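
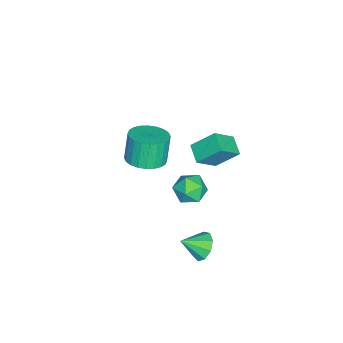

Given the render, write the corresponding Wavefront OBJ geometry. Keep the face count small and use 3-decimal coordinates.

v -4.341 2.735 -2.388
v -4.601 3.916 -1.296
v -3.435 3.291 -2.773
v -3.696 4.472 -1.68
v -3.424 1.968 -1.34
v -3.685 3.149 -0.247
v -2.519 2.524 -1.724
v -2.779 3.705 -0.632
v 2.79 4.198 -2.496
v 3.036 3.806 -3.198
v 3.27 3.222 -1.784
v 3.455 4.151 -3.008
v 3.562 4.518 -2.579
v 3.308 4.735 -2.111
v 2.812 4.7 -1.824
v 2.305 4.43 -1.851
v 2.025 4.052 -2.181
v 2.103 3.741 -2.658
v 2.502 3.645 -3.059
v 2.065 3.592 1.818
v 2.524 4.348 2.008
v 3.136 2.792 2.412
v 3.595 3.548 2.602
v 2.829 3.361 3.044
v 2.167 3.855 2.677
v 3.493 3.285 1.743
v 2.831 3.779 1.376
v 3.407 4.158 1.962
v 2.996 4.205 2.766
v 2.664 2.935 1.654
v 2.253 2.982 2.458
v -0.957 0.324 -0.394
v 0.045 0.224 -0.063
v -0.462 0.276 1.486
v -1.463 0.376 1.154
v 0.009 0.636 -0.088
v -0.498 0.688 1.46
v -0.174 0.999 -0.16
v -0.681 1.051 1.388
v -0.476 1.26 -0.268
v -0.983 1.312 1.28
v -0.851 1.379 -0.395
v -1.358 1.431 1.153
v -1.243 1.337 -0.522
v -1.75 1.389 1.026
v -1.591 1.14 -0.629
v -2.098 1.192 0.919
v -1.842 0.82 -0.701
v -2.349 0.872 0.848
v -1.958 0.424 -0.726
v -2.465 0.476 0.823
v -1.922 0.012 -0.7
v -2.429 0.064 0.848
v -1.739 -0.351 -0.628
v -2.246 -0.299 0.92
v -1.437 -0.612 -0.52
v -1.944 -0.56 1.028
v -1.062 -0.731 -0.393
v -1.569 -0.679 1.155
v -0.67 -0.689 -0.266
v -1.177 -0.637 1.282
v -0.322 -0.492 -0.159
v -0.829 -0.44 1.389
v -0.071 -0.172 -0.088
v -0.578 -0.12 1.461
f 2 4 1
f 5 2 1
f 1 4 3
f 3 5 1
f 2 8 4
f 6 2 5
f 6 8 2
f 4 8 3
f 7 5 3
f 3 8 7
f 7 6 5
f 8 6 7
f 10 9 12
f 10 12 11
f 12 9 13
f 12 13 11
f 13 9 14
f 13 14 11
f 14 9 15
f 14 15 11
f 15 9 16
f 15 16 11
f 16 9 17
f 16 17 11
f 17 9 18
f 17 18 11
f 18 9 19
f 18 19 11
f 19 9 10
f 19 10 11
f 20 31 25
f 20 25 21
f 20 21 27
f 20 27 30
f 20 30 31
f 21 25 29
f 25 31 24
f 31 30 22
f 30 27 26
f 27 21 28
f 23 29 24
f 23 24 22
f 23 22 26
f 23 26 28
f 23 28 29
f 24 29 25
f 22 24 31
f 26 22 30
f 28 26 27
f 29 28 21
f 33 32 36
f 33 36 34
f 34 36 37
f 34 37 35
f 36 32 38
f 36 38 37
f 37 38 39
f 37 39 35
f 38 32 40
f 38 40 39
f 39 40 41
f 39 41 35
f 40 32 42
f 40 42 41
f 41 42 43
f 41 43 35
f 42 32 44
f 42 44 43
f 43 44 45
f 43 45 35
f 44 32 46
f 44 46 45
f 45 46 47
f 45 47 35
f 46 32 48
f 46 48 47
f 47 48 49
f 47 49 35
f 48 32 50
f 48 50 49
f 49 50 51
f 49 51 35
f 50 32 52
f 50 52 51
f 51 52 53
f 51 53 35
f 52 32 54
f 52 54 53
f 53 54 55
f 53 55 35
f 54 32 56
f 54 56 55
f 55 56 57
f 55 57 35
f 56 32 58
f 56 58 57
f 57 58 59
f 57 59 35
f 58 32 60
f 58 60 59
f 59 60 61
f 59 61 35
f 60 32 62
f 60 62 61
f 61 62 63
f 61 63 35
f 62 32 64
f 62 64 63
f 63 64 65
f 63 65 35
f 64 32 33
f 64 33 65
f 65 33 34
f 65 34 35



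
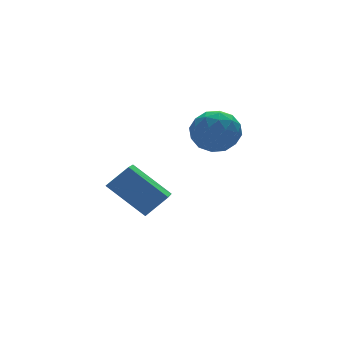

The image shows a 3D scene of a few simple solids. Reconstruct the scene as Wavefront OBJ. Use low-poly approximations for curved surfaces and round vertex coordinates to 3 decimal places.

v -3.459 -2.208 -0.892
v -4.452 -0.951 0.387
v -4.338 -2.054 -1.725
v -5.33 -0.797 -0.445
v -2.41 -0.563 -1.695
v -3.402 0.694 -0.415
v -3.288 -0.409 -2.527
v -4.281 0.848 -1.248
v -0.629 0.752 1.445
v 0.046 1.367 0.844
v 0.034 -0.707 0.696
v 0.709 -0.092 0.095
v 0.857 -0.17 1.176
v 0.447 0.732 1.639
v -0.367 -0.072 -0.099
v -0.777 0.83 0.364
v 0.208 0.858 -0.11
v 0.964 0.798 0.678
v -0.884 -0.138 0.862
v -0.128 -0.198 1.65
v -0.35 1.188 1.21
v 0.43 -0.528 0.33
v 0.517 -0.573 0.965
v 0.914 -0.212 0.612
v -0.114 0.815 1.677
v 0.282 1.176 1.324
v 0.759 0.273 1.519
v -0.202 -0.516 0.216
v 0.194 -0.155 -0.137
v -0.834 0.872 0.928
v -0.437 1.233 0.575
v -0.679 0.387 0.021
v 0.142 1.25 0.296
v 0.532 0.392 -0.144
v -0.1 0.404 -0.258
v -0.341 0.934 0.014
v 0.587 1.215 0.759
v 0.977 0.357 0.319
v 1.063 0.311 0.954
v 0.822 0.841 1.226
v 0.682 0.915 0.198
v -0.897 0.303 1.221
v -0.507 -0.555 0.781
v -0.742 -0.181 0.314
v -0.983 0.349 0.586
v -0.452 0.268 1.684
v -0.062 -0.59 1.244
v 0.421 -0.274 1.526
v 0.18 0.256 1.798
v -0.602 -0.255 1.342
f 2 4 1
f 5 2 1
f 1 4 3
f 3 5 1
f 2 8 4
f 6 2 5
f 6 8 2
f 4 8 3
f 7 5 3
f 3 8 7
f 7 6 5
f 8 6 7
f 9 46 25
f 46 20 49
f 25 49 14
f 46 49 25
f 9 25 21
f 25 14 26
f 21 26 10
f 25 26 21
f 9 21 30
f 21 10 31
f 30 31 16
f 21 31 30
f 9 30 42
f 30 16 45
f 42 45 19
f 30 45 42
f 9 42 46
f 42 19 50
f 46 50 20
f 42 50 46
f 10 26 37
f 26 14 40
f 37 40 18
f 26 40 37
f 14 49 27
f 49 20 48
f 27 48 13
f 49 48 27
f 20 50 47
f 50 19 43
f 47 43 11
f 50 43 47
f 19 45 44
f 45 16 32
f 44 32 15
f 45 32 44
f 16 31 36
f 31 10 33
f 36 33 17
f 31 33 36
f 12 38 24
f 38 18 39
f 24 39 13
f 38 39 24
f 12 24 22
f 24 13 23
f 22 23 11
f 24 23 22
f 12 22 29
f 22 11 28
f 29 28 15
f 22 28 29
f 12 29 34
f 29 15 35
f 34 35 17
f 29 35 34
f 12 34 38
f 34 17 41
f 38 41 18
f 34 41 38
f 13 39 27
f 39 18 40
f 27 40 14
f 39 40 27
f 11 23 47
f 23 13 48
f 47 48 20
f 23 48 47
f 15 28 44
f 28 11 43
f 44 43 19
f 28 43 44
f 17 35 36
f 35 15 32
f 36 32 16
f 35 32 36
f 18 41 37
f 41 17 33
f 37 33 10
f 41 33 37



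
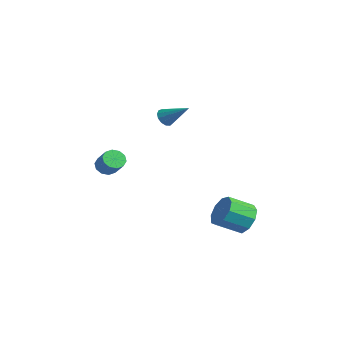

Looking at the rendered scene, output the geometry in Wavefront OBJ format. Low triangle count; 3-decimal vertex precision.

v 2.609 1.756 -2.841
v 3.068 2.016 -2.149
v 2.709 0.883 -1.487
v 2.251 0.624 -2.179
v 2.509 2.216 -2.109
v 2.15 1.084 -1.447
v 1.997 2.201 -2.412
v 1.638 1.069 -1.75
v 1.771 1.978 -2.916
v 1.413 0.846 -2.253
v 1.938 1.651 -3.384
v 1.579 0.519 -2.722
v 2.419 1.373 -3.599
v 2.06 0.241 -2.936
v 2.989 1.275 -3.459
v 2.63 0.142 -2.796
v 3.381 1.402 -3.03
v 3.022 0.269 -2.367
v 3.412 1.694 -2.512
v 3.054 0.562 -1.85
v -3.813 -1.848 -1.05
v -3.458 -1.579 -1.437
v -2.632 -1.604 -0.697
v -2.987 -1.872 -0.31
v -3.626 -1.322 -1.241
v -2.8 -1.346 -0.501
v -3.866 -1.265 -0.972
v -3.039 -1.29 -0.232
v -4.085 -1.431 -0.733
v -3.259 -1.456 0.008
v -4.201 -1.756 -0.615
v -3.374 -1.781 0.126
v -4.168 -2.116 -0.663
v -3.342 -2.141 0.077
v -4 -2.374 -0.859
v -3.174 -2.398 -0.119
v -3.761 -2.43 -1.128
v -2.934 -2.455 -0.388
v -3.541 -2.264 -1.368
v -2.715 -2.289 -0.627
v -3.426 -1.939 -1.486
v -2.599 -1.964 -0.745
v -1.998 0.265 2.247
v -1.64 0.084 1.9
v -0.882 0.855 3.093
v -1.715 0.359 1.808
v -1.88 0.603 1.856
v -2.082 0.74 2.027
v -2.258 0.727 2.268
v -2.351 0.567 2.502
v -2.332 0.311 2.655
v -2.208 0.041 2.679
v -2.016 -0.158 2.565
v -1.819 -0.223 2.35
v -1.679 -0.132 2.102
f 2 1 5
f 2 5 3
f 3 5 6
f 3 6 4
f 5 1 7
f 5 7 6
f 6 7 8
f 6 8 4
f 7 1 9
f 7 9 8
f 8 9 10
f 8 10 4
f 9 1 11
f 9 11 10
f 10 11 12
f 10 12 4
f 11 1 13
f 11 13 12
f 12 13 14
f 12 14 4
f 13 1 15
f 13 15 14
f 14 15 16
f 14 16 4
f 15 1 17
f 15 17 16
f 16 17 18
f 16 18 4
f 17 1 19
f 17 19 18
f 18 19 20
f 18 20 4
f 19 1 2
f 19 2 20
f 20 2 3
f 20 3 4
f 22 21 25
f 22 25 23
f 23 25 26
f 23 26 24
f 25 21 27
f 25 27 26
f 26 27 28
f 26 28 24
f 27 21 29
f 27 29 28
f 28 29 30
f 28 30 24
f 29 21 31
f 29 31 30
f 30 31 32
f 30 32 24
f 31 21 33
f 31 33 32
f 32 33 34
f 32 34 24
f 33 21 35
f 33 35 34
f 34 35 36
f 34 36 24
f 35 21 37
f 35 37 36
f 36 37 38
f 36 38 24
f 37 21 39
f 37 39 38
f 38 39 40
f 38 40 24
f 39 21 41
f 39 41 40
f 40 41 42
f 40 42 24
f 41 21 22
f 41 22 42
f 42 22 23
f 42 23 24
f 44 43 46
f 44 46 45
f 46 43 47
f 46 47 45
f 47 43 48
f 47 48 45
f 48 43 49
f 48 49 45
f 49 43 50
f 49 50 45
f 50 43 51
f 50 51 45
f 51 43 52
f 51 52 45
f 52 43 53
f 52 53 45
f 53 43 54
f 53 54 45
f 54 43 55
f 54 55 45
f 55 43 44
f 55 44 45



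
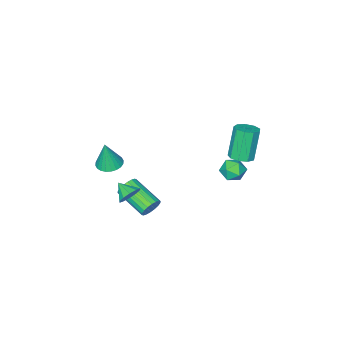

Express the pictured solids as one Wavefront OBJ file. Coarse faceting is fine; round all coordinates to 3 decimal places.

v -3.381 0.569 -0.363
v -2.876 0.036 -0.273
v -3.515 -0.243 1.634
v -4.019 0.291 1.543
v -2.68 0.483 -0.141
v -3.319 0.204 1.765
v -2.812 0.971 -0.114
v -3.45 0.692 1.793
v -3.209 1.271 -0.203
v -3.848 0.992 1.703
v -3.687 1.243 -0.367
v -4.326 0.964 1.539
v -4.022 0.899 -0.53
v -4.66 0.621 1.377
v -4.056 0.402 -0.614
v -4.695 0.123 1.292
v -3.775 -0.018 -0.581
v -4.413 -0.297 1.325
v -3.309 -0.162 -0.446
v -3.947 -0.441 1.46
v 1.338 -1.361 -3.393
v 1.758 -1.141 -2.919
v 1.922 -3.019 -2.194
v 1.502 -3.239 -2.667
v 1.491 -1.114 -2.789
v 1.655 -2.992 -2.063
v 1.194 -1.136 -2.778
v 1.358 -3.014 -2.053
v 0.925 -1.203 -2.89
v 1.089 -3.08 -2.164
v 0.738 -1.3 -3.1
v 0.902 -3.178 -2.374
v 0.67 -1.41 -3.369
v 0.834 -3.288 -2.643
v 0.734 -1.51 -3.642
v 0.898 -3.388 -2.917
v 0.918 -1.581 -3.866
v 1.082 -3.459 -3.141
v 1.185 -1.608 -3.997
v 1.349 -3.486 -3.271
v 1.482 -1.586 -4.007
v 1.646 -3.464 -3.282
v 1.751 -1.52 -3.896
v 1.915 -3.397 -3.17
v 1.938 -1.422 -3.686
v 2.102 -3.3 -2.96
v 2.006 -1.312 -3.417
v 2.17 -3.19 -2.691
v 1.942 -1.212 -3.143
v 2.106 -3.09 -2.418
v -3.628 0.805 -1.399
v -2.854 1.036 -1.348
v -3.246 -0.436 -1.572
v -2.472 -0.205 -1.521
v -2.947 -0.178 -0.865
v -3.182 0.589 -0.759
v -2.918 0.011 -2.161
v -3.153 0.778 -2.055
v -2.415 0.545 -1.819
v -2.433 0.429 -1.018
v -3.667 0.171 -1.902
v -3.685 0.055 -1.101
v 3.405 -0.573 -0.573
v 4.01 -0.355 -0.273
v 3.475 -1.467 -0.067
v 3.679 -0.234 -0.013
v 3.242 -0.242 0.033
v 2.868 -0.376 -0.152
v 2.699 -0.586 -0.499
v 2.8 -0.791 -0.874
v 3.132 -0.912 -1.134
v 3.568 -0.904 -1.18
v 3.942 -0.769 -0.994
v 4.111 -0.56 -0.648
v 3.571 -2.044 1.252
v 4.304 -2.151 1.128
v 3.849 -2.056 2.908
v 4.288 -1.858 1.133
v 4.164 -1.594 1.156
v 3.949 -1.399 1.193
v 3.677 -1.302 1.239
v 3.389 -1.318 1.287
v 3.128 -1.444 1.33
v 2.935 -1.662 1.361
v 2.839 -1.938 1.375
v 2.855 -2.23 1.37
v 2.979 -2.494 1.348
v 3.194 -2.69 1.31
v 3.466 -2.787 1.264
v 3.754 -2.771 1.216
v 4.015 -2.644 1.173
v 4.207 -2.427 1.143
f 2 1 5
f 2 5 3
f 3 5 6
f 3 6 4
f 5 1 7
f 5 7 6
f 6 7 8
f 6 8 4
f 7 1 9
f 7 9 8
f 8 9 10
f 8 10 4
f 9 1 11
f 9 11 10
f 10 11 12
f 10 12 4
f 11 1 13
f 11 13 12
f 12 13 14
f 12 14 4
f 13 1 15
f 13 15 14
f 14 15 16
f 14 16 4
f 15 1 17
f 15 17 16
f 16 17 18
f 16 18 4
f 17 1 19
f 17 19 18
f 18 19 20
f 18 20 4
f 19 1 2
f 19 2 20
f 20 2 3
f 20 3 4
f 22 21 25
f 22 25 23
f 23 25 26
f 23 26 24
f 25 21 27
f 25 27 26
f 26 27 28
f 26 28 24
f 27 21 29
f 27 29 28
f 28 29 30
f 28 30 24
f 29 21 31
f 29 31 30
f 30 31 32
f 30 32 24
f 31 21 33
f 31 33 32
f 32 33 34
f 32 34 24
f 33 21 35
f 33 35 34
f 34 35 36
f 34 36 24
f 35 21 37
f 35 37 36
f 36 37 38
f 36 38 24
f 37 21 39
f 37 39 38
f 38 39 40
f 38 40 24
f 39 21 41
f 39 41 40
f 40 41 42
f 40 42 24
f 41 21 43
f 41 43 42
f 42 43 44
f 42 44 24
f 43 21 45
f 43 45 44
f 44 45 46
f 44 46 24
f 45 21 47
f 45 47 46
f 46 47 48
f 46 48 24
f 47 21 49
f 47 49 48
f 48 49 50
f 48 50 24
f 49 21 22
f 49 22 50
f 50 22 23
f 50 23 24
f 51 62 56
f 51 56 52
f 51 52 58
f 51 58 61
f 51 61 62
f 52 56 60
f 56 62 55
f 62 61 53
f 61 58 57
f 58 52 59
f 54 60 55
f 54 55 53
f 54 53 57
f 54 57 59
f 54 59 60
f 55 60 56
f 53 55 62
f 57 53 61
f 59 57 58
f 60 59 52
f 64 63 66
f 64 66 65
f 66 63 67
f 66 67 65
f 67 63 68
f 67 68 65
f 68 63 69
f 68 69 65
f 69 63 70
f 69 70 65
f 70 63 71
f 70 71 65
f 71 63 72
f 71 72 65
f 72 63 73
f 72 73 65
f 73 63 74
f 73 74 65
f 74 63 64
f 74 64 65
f 76 75 78
f 76 78 77
f 78 75 79
f 78 79 77
f 79 75 80
f 79 80 77
f 80 75 81
f 80 81 77
f 81 75 82
f 81 82 77
f 82 75 83
f 82 83 77
f 83 75 84
f 83 84 77
f 84 75 85
f 84 85 77
f 85 75 86
f 85 86 77
f 86 75 87
f 86 87 77
f 87 75 88
f 87 88 77
f 88 75 89
f 88 89 77
f 89 75 90
f 89 90 77
f 90 75 91
f 90 91 77
f 91 75 92
f 91 92 77
f 92 75 76
f 92 76 77



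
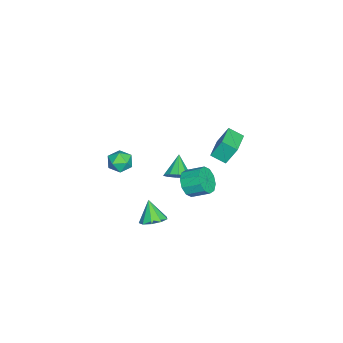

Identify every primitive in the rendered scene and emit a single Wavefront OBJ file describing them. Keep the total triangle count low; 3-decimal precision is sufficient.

v 4.217 0.897 -0.321
v 4.626 1.444 0.077
v 3.643 0.483 0.841
v 4.152 1.648 -0.084
v 3.709 1.501 -0.356
v 3.503 1.071 -0.611
v 3.632 0.56 -0.73
v 4.034 0.207 -0.658
v 4.522 0.176 -0.427
v 4.867 0.484 -0.147
v 4.908 0.984 0.052
v 3.174 -0.777 3.695
v 3.45 -0.477 4.345
v 4.15 -1.543 3.635
v 4.426 -1.243 4.285
v 3.789 -1.671 4.3
v 3.186 -1.197 4.337
v 4.414 -0.823 3.643
v 3.811 -0.349 3.68
v 4.217 -0.505 4.313
v 3.83 -1.03 4.719
v 3.77 -0.99 3.261
v 3.383 -1.515 3.667
v -4.108 2.472 -0.495
v -4.286 3.092 0.703
v -4.045 3.38 -0.955
v -4.223 4 0.242
v -2.377 2.48 -0.242
v -2.555 3.1 0.955
v -2.314 3.388 -0.703
v -2.492 4.008 0.495
v 2.049 2.298 1.228
v 2.838 2.108 1.541
v 2.86 3.132 2.105
v 2.071 3.322 1.792
v 2.902 2.365 1.072
v 2.925 3.389 1.637
v 2.64 2.596 0.664
v 2.663 3.62 1.228
v 2.153 2.713 0.47
v 2.175 3.738 1.035
v 1.625 2.672 0.566
v 1.648 3.696 1.131
v 1.26 2.488 0.915
v 1.282 3.512 1.479
v 1.195 2.231 1.383
v 1.218 3.255 1.948
v 1.457 2 1.792
v 1.48 3.024 2.356
v 1.945 1.882 1.985
v 1.967 2.907 2.55
v 2.472 1.924 1.889
v 2.495 2.948 2.454
v -2.188 0.623 -2.392
v -1.687 0.814 -1.758
v -3.312 0.437 -1.448
v -1.901 1.248 -1.928
v -2.224 1.444 -2.274
v -2.534 1.326 -2.666
v -2.711 0.939 -2.953
v -2.688 0.432 -3.026
v -2.475 -0.002 -2.857
v -2.151 -0.198 -2.51
v -1.842 -0.08 -2.118
v -1.664 0.306 -1.831
f 2 1 4
f 2 4 3
f 4 1 5
f 4 5 3
f 5 1 6
f 5 6 3
f 6 1 7
f 6 7 3
f 7 1 8
f 7 8 3
f 8 1 9
f 8 9 3
f 9 1 10
f 9 10 3
f 10 1 11
f 10 11 3
f 11 1 2
f 11 2 3
f 12 23 17
f 12 17 13
f 12 13 19
f 12 19 22
f 12 22 23
f 13 17 21
f 17 23 16
f 23 22 14
f 22 19 18
f 19 13 20
f 15 21 16
f 15 16 14
f 15 14 18
f 15 18 20
f 15 20 21
f 16 21 17
f 14 16 23
f 18 14 22
f 20 18 19
f 21 20 13
f 25 27 24
f 28 25 24
f 24 27 26
f 26 28 24
f 25 31 27
f 29 25 28
f 29 31 25
f 27 31 26
f 30 28 26
f 26 31 30
f 30 29 28
f 31 29 30
f 33 32 36
f 33 36 34
f 34 36 37
f 34 37 35
f 36 32 38
f 36 38 37
f 37 38 39
f 37 39 35
f 38 32 40
f 38 40 39
f 39 40 41
f 39 41 35
f 40 32 42
f 40 42 41
f 41 42 43
f 41 43 35
f 42 32 44
f 42 44 43
f 43 44 45
f 43 45 35
f 44 32 46
f 44 46 45
f 45 46 47
f 45 47 35
f 46 32 48
f 46 48 47
f 47 48 49
f 47 49 35
f 48 32 50
f 48 50 49
f 49 50 51
f 49 51 35
f 50 32 52
f 50 52 51
f 51 52 53
f 51 53 35
f 52 32 33
f 52 33 53
f 53 33 34
f 53 34 35
f 55 54 57
f 55 57 56
f 57 54 58
f 57 58 56
f 58 54 59
f 58 59 56
f 59 54 60
f 59 60 56
f 60 54 61
f 60 61 56
f 61 54 62
f 61 62 56
f 62 54 63
f 62 63 56
f 63 54 64
f 63 64 56
f 64 54 65
f 64 65 56
f 65 54 55
f 65 55 56



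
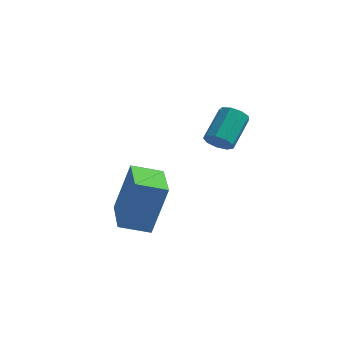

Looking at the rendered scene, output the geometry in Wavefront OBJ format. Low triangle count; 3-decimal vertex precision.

v -2.428 -3.37 0.759
v -1.954 -2.963 2.711
v -3.211 -1.767 0.615
v -2.738 -1.36 2.568
v -1.402 -2.9 0.412
v -0.929 -2.493 2.365
v -2.186 -1.297 0.269
v -1.712 -0.89 2.221
v -0.319 0.847 2.994
v -0.107 1.126 2.531
v 0.051 2.352 3.344
v -0.161 2.073 3.806
v -0.501 1.167 2.546
v -0.344 2.394 3.358
v -0.81 1.058 2.769
v -0.653 2.285 3.582
v -0.889 0.85 3.098
v -0.732 2.077 3.911
v -0.701 0.641 3.378
v -0.544 1.868 4.191
v -0.334 0.528 3.478
v -0.177 1.755 4.291
v 0.04 0.564 3.351
v 0.197 1.79 4.164
v 0.246 0.732 3.057
v 0.404 1.959 3.87
v 0.189 0.954 2.733
v 0.346 2.181 3.546
f 2 4 1
f 5 2 1
f 1 4 3
f 3 5 1
f 2 8 4
f 6 2 5
f 6 8 2
f 4 8 3
f 7 5 3
f 3 8 7
f 7 6 5
f 8 6 7
f 10 9 13
f 10 13 11
f 11 13 14
f 11 14 12
f 13 9 15
f 13 15 14
f 14 15 16
f 14 16 12
f 15 9 17
f 15 17 16
f 16 17 18
f 16 18 12
f 17 9 19
f 17 19 18
f 18 19 20
f 18 20 12
f 19 9 21
f 19 21 20
f 20 21 22
f 20 22 12
f 21 9 23
f 21 23 22
f 22 23 24
f 22 24 12
f 23 9 25
f 23 25 24
f 24 25 26
f 24 26 12
f 25 9 27
f 25 27 26
f 26 27 28
f 26 28 12
f 27 9 10
f 27 10 28
f 28 10 11
f 28 11 12



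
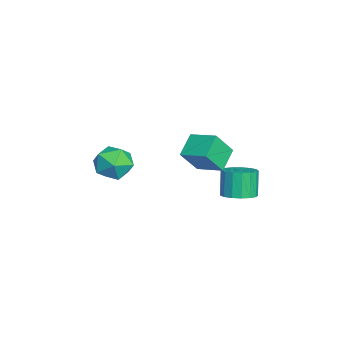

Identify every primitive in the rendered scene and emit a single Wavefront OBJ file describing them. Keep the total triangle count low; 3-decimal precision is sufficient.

v -1.57 2.085 -0.481
v -0.948 2.526 -0.236
v -1.449 2.556 0.985
v -2.07 2.115 0.741
v -1.206 2.786 -0.349
v -1.707 2.815 0.872
v -1.548 2.885 -0.491
v -2.048 2.914 0.73
v -1.894 2.801 -0.631
v -2.395 2.83 0.59
v -2.166 2.553 -0.736
v -2.667 2.582 0.485
v -2.302 2.198 -0.783
v -2.802 2.227 0.438
v -2.269 1.817 -0.761
v -2.77 1.847 0.46
v -2.077 1.497 -0.674
v -2.577 1.527 0.547
v -1.768 1.313 -0.543
v -2.269 1.342 0.678
v -1.414 1.305 -0.398
v -1.914 1.335 0.823
v -1.095 1.476 -0.271
v -1.596 1.505 0.95
v -0.886 1.786 -0.193
v -1.386 1.816 1.028
v -0.833 2.165 -0.18
v -1.333 2.195 1.041
v -1.231 -2.277 1.589
v -0.738 -3.073 1.869
v -2.442 -3.187 1.131
v -1.949 -3.983 1.411
v -2.281 -3.353 2.081
v -1.533 -2.791 2.364
v -1.647 -3.469 0.636
v -0.899 -2.907 0.919
v -0.995 -3.811 1.281
v -1.387 -3.739 2.173
v -1.793 -2.521 0.827
v -2.185 -2.449 1.719
v -0.309 0.325 1.972
v 0.124 -0.378 3.102
v -1.24 0.755 2.596
v -0.807 0.052 3.726
v 0.407 1.348 2.334
v 0.84 0.645 3.464
v -0.524 1.778 2.958
v -0.091 1.075 4.088
f 2 1 5
f 2 5 3
f 3 5 6
f 3 6 4
f 5 1 7
f 5 7 6
f 6 7 8
f 6 8 4
f 7 1 9
f 7 9 8
f 8 9 10
f 8 10 4
f 9 1 11
f 9 11 10
f 10 11 12
f 10 12 4
f 11 1 13
f 11 13 12
f 12 13 14
f 12 14 4
f 13 1 15
f 13 15 14
f 14 15 16
f 14 16 4
f 15 1 17
f 15 17 16
f 16 17 18
f 16 18 4
f 17 1 19
f 17 19 18
f 18 19 20
f 18 20 4
f 19 1 21
f 19 21 20
f 20 21 22
f 20 22 4
f 21 1 23
f 21 23 22
f 22 23 24
f 22 24 4
f 23 1 25
f 23 25 24
f 24 25 26
f 24 26 4
f 25 1 27
f 25 27 26
f 26 27 28
f 26 28 4
f 27 1 2
f 27 2 28
f 28 2 3
f 28 3 4
f 29 40 34
f 29 34 30
f 29 30 36
f 29 36 39
f 29 39 40
f 30 34 38
f 34 40 33
f 40 39 31
f 39 36 35
f 36 30 37
f 32 38 33
f 32 33 31
f 32 31 35
f 32 35 37
f 32 37 38
f 33 38 34
f 31 33 40
f 35 31 39
f 37 35 36
f 38 37 30
f 42 44 41
f 45 42 41
f 41 44 43
f 43 45 41
f 42 48 44
f 46 42 45
f 46 48 42
f 44 48 43
f 47 45 43
f 43 48 47
f 47 46 45
f 48 46 47



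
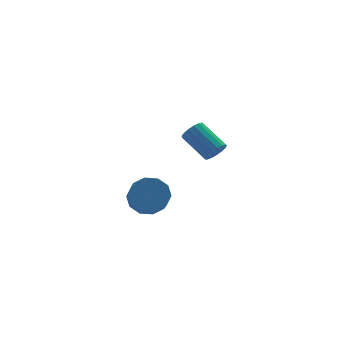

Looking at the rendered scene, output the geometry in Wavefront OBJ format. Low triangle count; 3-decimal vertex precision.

v 1.924 1.691 2.449
v 2.184 2.093 1.967
v 1.637 3.552 2.889
v 1.376 3.149 3.371
v 1.879 2.041 1.868
v 1.331 3.5 2.79
v 1.583 1.909 1.902
v 1.036 3.367 2.824
v 1.366 1.726 2.062
v 0.819 3.185 2.983
v 1.276 1.536 2.31
v 0.729 2.994 3.232
v 1.335 1.381 2.59
v 0.788 2.839 3.512
v 1.528 1.297 2.838
v 0.981 2.755 3.76
v 1.812 1.303 2.997
v 1.265 2.762 3.918
v 2.122 1.398 3.03
v 1.575 2.857 3.952
v 2.386 1.56 2.93
v 1.839 3.019 3.852
v 2.544 1.752 2.72
v 1.997 3.211 3.642
v 2.56 1.93 2.448
v 2.013 3.389 3.37
v 2.43 2.053 2.176
v 1.883 3.512 3.098
v -3.823 -2.794 3.447
v -2.922 -2.786 3.777
v -3.195 -3.598 4.544
v -4.097 -3.606 4.213
v -3.234 -2.388 4.087
v -3.508 -3.2 4.854
v -3.772 -2.145 4.152
v -4.045 -2.957 4.919
v -4.329 -2.15 3.948
v -4.602 -2.962 4.715
v -4.693 -2.401 3.553
v -4.966 -3.213 4.319
v -4.725 -2.802 3.116
v -4.998 -3.614 3.883
v -4.412 -3.2 2.806
v -4.686 -4.012 3.573
v -3.875 -3.443 2.741
v -4.148 -4.255 3.508
v -3.318 -3.438 2.945
v -3.591 -4.25 3.712
v -2.954 -3.187 3.341
v -3.227 -3.999 4.107
f 2 1 5
f 2 5 3
f 3 5 6
f 3 6 4
f 5 1 7
f 5 7 6
f 6 7 8
f 6 8 4
f 7 1 9
f 7 9 8
f 8 9 10
f 8 10 4
f 9 1 11
f 9 11 10
f 10 11 12
f 10 12 4
f 11 1 13
f 11 13 12
f 12 13 14
f 12 14 4
f 13 1 15
f 13 15 14
f 14 15 16
f 14 16 4
f 15 1 17
f 15 17 16
f 16 17 18
f 16 18 4
f 17 1 19
f 17 19 18
f 18 19 20
f 18 20 4
f 19 1 21
f 19 21 20
f 20 21 22
f 20 22 4
f 21 1 23
f 21 23 22
f 22 23 24
f 22 24 4
f 23 1 25
f 23 25 24
f 24 25 26
f 24 26 4
f 25 1 27
f 25 27 26
f 26 27 28
f 26 28 4
f 27 1 2
f 27 2 28
f 28 2 3
f 28 3 4
f 30 29 33
f 30 33 31
f 31 33 34
f 31 34 32
f 33 29 35
f 33 35 34
f 34 35 36
f 34 36 32
f 35 29 37
f 35 37 36
f 36 37 38
f 36 38 32
f 37 29 39
f 37 39 38
f 38 39 40
f 38 40 32
f 39 29 41
f 39 41 40
f 40 41 42
f 40 42 32
f 41 29 43
f 41 43 42
f 42 43 44
f 42 44 32
f 43 29 45
f 43 45 44
f 44 45 46
f 44 46 32
f 45 29 47
f 45 47 46
f 46 47 48
f 46 48 32
f 47 29 49
f 47 49 48
f 48 49 50
f 48 50 32
f 49 29 30
f 49 30 50
f 50 30 31
f 50 31 32



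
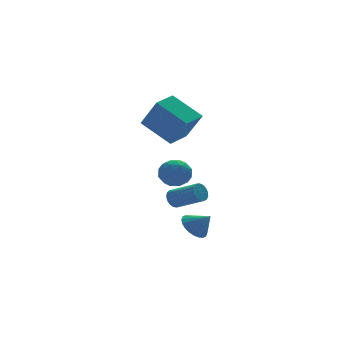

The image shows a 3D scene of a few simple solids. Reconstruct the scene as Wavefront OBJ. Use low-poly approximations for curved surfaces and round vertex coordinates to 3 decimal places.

v -0.857 -1.683 -1.496
v -0.449 -1.638 -1.862
v 0.345 -2.872 -1.13
v -0.063 -2.917 -0.764
v -0.377 -1.476 -1.668
v 0.417 -2.71 -0.936
v -0.415 -1.362 -1.434
v 0.379 -2.596 -0.702
v -0.554 -1.321 -1.214
v 0.24 -2.555 -0.482
v -0.763 -1.363 -1.059
v 0.031 -2.597 -0.327
v -0.993 -1.478 -1.004
v -0.199 -2.712 -0.272
v -1.192 -1.641 -1.062
v -0.398 -2.875 -0.33
v -1.314 -1.813 -1.219
v -0.52 -3.047 -0.487
v -1.332 -1.955 -1.44
v -0.538 -3.189 -0.708
v -1.241 -2.035 -1.673
v -0.446 -3.269 -0.941
v -1.062 -2.034 -1.866
v -0.267 -3.268 -1.134
v -0.836 -1.953 -1.975
v -0.042 -3.187 -1.242
v -0.615 -1.81 -1.973
v 0.179 -3.044 -1.241
v -1.778 -2.069 0.354
v -1.372 -1.454 -0.094
v -0.548 -2.606 0.734
v -0.142 -1.991 0.286
v -0.576 -1.787 1.003
v -1.336 -1.455 0.767
v -0.584 -2.605 -0.127
v -1.344 -2.273 -0.363
v -0.633 -1.786 -0.391
v -0.629 -1.28 0.307
v -1.291 -2.78 0.333
v -1.287 -2.274 1.031
v -1.683 -1.714 0.096
v -0.237 -2.346 0.544
v -0.492 -2.225 0.965
v -0.253 -1.864 0.701
v -1.662 -1.715 0.603
v -1.423 -1.354 0.339
v -0.956 -1.549 0.984
v -0.497 -2.706 0.301
v -0.258 -2.345 0.037
v -1.667 -2.196 -0.061
v -1.428 -1.835 -0.325
v -0.964 -2.511 -0.344
v -1.01 -1.548 -0.342
v -0.287 -1.864 -0.118
v -0.547 -2.224 -0.361
v -0.994 -2.029 -0.499
v -1.007 -1.251 0.069
v -0.284 -1.566 0.293
v -0.54 -1.446 0.714
v -0.986 -1.251 0.575
v -0.573 -1.446 -0.106
v -1.636 -2.494 0.347
v -0.913 -2.809 0.571
v -0.934 -2.809 0.065
v -1.38 -2.614 -0.074
v -1.633 -2.196 0.758
v -0.91 -2.512 0.982
v -0.926 -2.031 1.139
v -1.373 -1.836 1.001
v -1.347 -2.614 0.746
v 0.09 -1.977 -3.4
v 0.515 -2.367 -3.983
v 0.63 -2.583 -2.6
v 0.707 -2.118 -3.922
v 0.804 -1.847 -3.783
v 0.793 -1.596 -3.585
v 0.674 -1.403 -3.359
v 0.467 -1.297 -3.139
v 0.203 -1.295 -2.959
v -0.079 -1.396 -2.846
v -0.335 -1.586 -2.818
v -0.526 -1.836 -2.878
v -0.623 -2.106 -3.018
v -0.612 -2.357 -3.216
v -0.494 -2.551 -3.442
v -0.287 -2.656 -3.661
v -0.022 -2.659 -3.841
v 0.259 -2.557 -3.954
v -0.03 0.286 1.309
v 0.366 -0.636 2.864
v -0.921 1.708 2.378
v -0.525 0.787 3.933
v 1.185 0.973 1.407
v 1.581 0.052 2.962
v 0.294 2.396 2.476
v 0.69 1.474 4.031
f 2 1 5
f 2 5 3
f 3 5 6
f 3 6 4
f 5 1 7
f 5 7 6
f 6 7 8
f 6 8 4
f 7 1 9
f 7 9 8
f 8 9 10
f 8 10 4
f 9 1 11
f 9 11 10
f 10 11 12
f 10 12 4
f 11 1 13
f 11 13 12
f 12 13 14
f 12 14 4
f 13 1 15
f 13 15 14
f 14 15 16
f 14 16 4
f 15 1 17
f 15 17 16
f 16 17 18
f 16 18 4
f 17 1 19
f 17 19 18
f 18 19 20
f 18 20 4
f 19 1 21
f 19 21 20
f 20 21 22
f 20 22 4
f 21 1 23
f 21 23 22
f 22 23 24
f 22 24 4
f 23 1 25
f 23 25 24
f 24 25 26
f 24 26 4
f 25 1 27
f 25 27 26
f 26 27 28
f 26 28 4
f 27 1 2
f 27 2 28
f 28 2 3
f 28 3 4
f 29 66 45
f 66 40 69
f 45 69 34
f 66 69 45
f 29 45 41
f 45 34 46
f 41 46 30
f 45 46 41
f 29 41 50
f 41 30 51
f 50 51 36
f 41 51 50
f 29 50 62
f 50 36 65
f 62 65 39
f 50 65 62
f 29 62 66
f 62 39 70
f 66 70 40
f 62 70 66
f 30 46 57
f 46 34 60
f 57 60 38
f 46 60 57
f 34 69 47
f 69 40 68
f 47 68 33
f 69 68 47
f 40 70 67
f 70 39 63
f 67 63 31
f 70 63 67
f 39 65 64
f 65 36 52
f 64 52 35
f 65 52 64
f 36 51 56
f 51 30 53
f 56 53 37
f 51 53 56
f 32 58 44
f 58 38 59
f 44 59 33
f 58 59 44
f 32 44 42
f 44 33 43
f 42 43 31
f 44 43 42
f 32 42 49
f 42 31 48
f 49 48 35
f 42 48 49
f 32 49 54
f 49 35 55
f 54 55 37
f 49 55 54
f 32 54 58
f 54 37 61
f 58 61 38
f 54 61 58
f 33 59 47
f 59 38 60
f 47 60 34
f 59 60 47
f 31 43 67
f 43 33 68
f 67 68 40
f 43 68 67
f 35 48 64
f 48 31 63
f 64 63 39
f 48 63 64
f 37 55 56
f 55 35 52
f 56 52 36
f 55 52 56
f 38 61 57
f 61 37 53
f 57 53 30
f 61 53 57
f 72 71 74
f 72 74 73
f 74 71 75
f 74 75 73
f 75 71 76
f 75 76 73
f 76 71 77
f 76 77 73
f 77 71 78
f 77 78 73
f 78 71 79
f 78 79 73
f 79 71 80
f 79 80 73
f 80 71 81
f 80 81 73
f 81 71 82
f 81 82 73
f 82 71 83
f 82 83 73
f 83 71 84
f 83 84 73
f 84 71 85
f 84 85 73
f 85 71 86
f 85 86 73
f 86 71 87
f 86 87 73
f 87 71 88
f 87 88 73
f 88 71 72
f 88 72 73
f 90 92 89
f 93 90 89
f 89 92 91
f 91 93 89
f 90 96 92
f 94 90 93
f 94 96 90
f 92 96 91
f 95 93 91
f 91 96 95
f 95 94 93
f 96 94 95



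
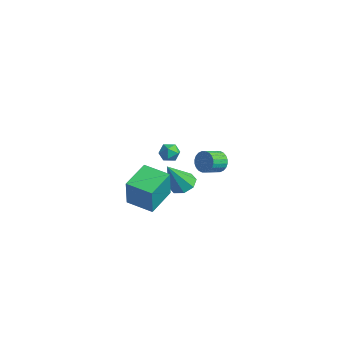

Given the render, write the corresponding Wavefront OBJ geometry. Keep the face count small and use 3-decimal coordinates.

v -0.872 -2.667 -2.811
v -0.419 -2.988 -0.9
v -1.665 -0.983 -2.34
v -1.212 -1.304 -0.429
v 0.592 -1.916 -3.031
v 1.045 -2.237 -1.12
v -0.201 -0.232 -2.56
v 0.252 -0.553 -0.649
v 2.868 -2.18 3.668
v 3.452 -1.98 3.492
v 3.208 -3.16 3.688
v 3.792 -2.96 3.512
v 3.567 -2.817 4.095
v 3.356 -2.211 4.083
v 3.304 -2.929 3.097
v 3.093 -2.323 3.085
v 3.721 -2.443 3.139
v 3.883 -2.374 3.756
v 2.777 -2.766 3.424
v 2.939 -2.697 4.041
v 2.221 1.286 0.843
v 2.565 1.56 1.413
v 2.683 0.548 1.827
v 2.339 0.274 1.257
v 2.298 1.565 1.502
v 2.417 0.553 1.916
v 2.02 1.528 1.491
v 2.139 0.516 1.905
v 1.773 1.454 1.381
v 1.891 0.442 1.795
v 1.593 1.354 1.189
v 1.711 0.342 1.603
v 1.509 1.244 0.944
v 1.628 0.232 1.359
v 1.534 1.141 0.684
v 1.652 0.129 1.099
v 1.663 1.059 0.448
v 1.781 0.047 0.863
v 1.877 1.012 0.273
v 1.995 0 0.687
v 2.143 1.007 0.184
v 2.262 -0.005 0.598
v 2.421 1.044 0.195
v 2.54 0.032 0.609
v 2.669 1.118 0.305
v 2.787 0.106 0.719
v 2.849 1.218 0.497
v 2.967 0.206 0.911
v 2.932 1.328 0.741
v 3.051 0.316 1.156
v 2.908 1.431 1.001
v 3.026 0.419 1.416
v 2.779 1.513 1.237
v 2.897 0.501 1.652
v -3.379 2.66 -4.735
v -2.914 3.317 -4.355
v -3.381 1.58 -2.865
v -3.587 3.41 -4.303
v -4.138 3.063 -4.504
v -4.244 2.48 -4.84
v -3.844 2.003 -5.115
v -3.171 1.91 -5.168
v -2.62 2.257 -4.967
v -2.513 2.84 -4.631
f 2 4 1
f 5 2 1
f 1 4 3
f 3 5 1
f 2 8 4
f 6 2 5
f 6 8 2
f 4 8 3
f 7 5 3
f 3 8 7
f 7 6 5
f 8 6 7
f 9 20 14
f 9 14 10
f 9 10 16
f 9 16 19
f 9 19 20
f 10 14 18
f 14 20 13
f 20 19 11
f 19 16 15
f 16 10 17
f 12 18 13
f 12 13 11
f 12 11 15
f 12 15 17
f 12 17 18
f 13 18 14
f 11 13 20
f 15 11 19
f 17 15 16
f 18 17 10
f 22 21 25
f 22 25 23
f 23 25 26
f 23 26 24
f 25 21 27
f 25 27 26
f 26 27 28
f 26 28 24
f 27 21 29
f 27 29 28
f 28 29 30
f 28 30 24
f 29 21 31
f 29 31 30
f 30 31 32
f 30 32 24
f 31 21 33
f 31 33 32
f 32 33 34
f 32 34 24
f 33 21 35
f 33 35 34
f 34 35 36
f 34 36 24
f 35 21 37
f 35 37 36
f 36 37 38
f 36 38 24
f 37 21 39
f 37 39 38
f 38 39 40
f 38 40 24
f 39 21 41
f 39 41 40
f 40 41 42
f 40 42 24
f 41 21 43
f 41 43 42
f 42 43 44
f 42 44 24
f 43 21 45
f 43 45 44
f 44 45 46
f 44 46 24
f 45 21 47
f 45 47 46
f 46 47 48
f 46 48 24
f 47 21 49
f 47 49 48
f 48 49 50
f 48 50 24
f 49 21 51
f 49 51 50
f 50 51 52
f 50 52 24
f 51 21 53
f 51 53 52
f 52 53 54
f 52 54 24
f 53 21 22
f 53 22 54
f 54 22 23
f 54 23 24
f 56 55 58
f 56 58 57
f 58 55 59
f 58 59 57
f 59 55 60
f 59 60 57
f 60 55 61
f 60 61 57
f 61 55 62
f 61 62 57
f 62 55 63
f 62 63 57
f 63 55 64
f 63 64 57
f 64 55 56
f 64 56 57



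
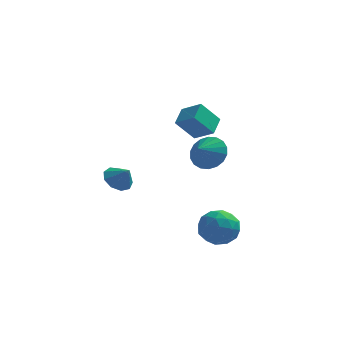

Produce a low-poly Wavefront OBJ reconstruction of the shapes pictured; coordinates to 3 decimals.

v 2.285 -2.468 -1.471
v 2.88 -2.222 -2.355
v 1.5 -3.778 -2.365
v 2.095 -3.532 -3.249
v 2.577 -3.965 -2.368
v 3.062 -3.155 -1.816
v 1.318 -2.845 -2.904
v 1.803 -2.035 -2.352
v 2.282 -2.455 -3.241
v 3.061 -3.147 -2.909
v 1.319 -2.853 -1.811
v 2.098 -3.545 -1.479
v 2.651 -2.23 -1.835
v 1.729 -3.77 -2.885
v 2.012 -4.025 -2.367
v 2.362 -3.88 -2.887
v 2.759 -2.779 -1.518
v 3.108 -2.634 -2.037
v 2.93 -3.659 -2.045
v 1.272 -3.366 -2.683
v 1.621 -3.221 -3.202
v 2.018 -2.12 -1.833
v 2.368 -1.975 -2.353
v 1.45 -2.341 -2.675
v 2.65 -2.222 -2.875
v 2.188 -2.992 -3.4
v 1.731 -2.588 -3.198
v 2.017 -2.112 -2.873
v 3.107 -2.629 -2.68
v 2.646 -3.399 -3.205
v 2.93 -3.654 -2.687
v 3.215 -3.178 -2.363
v 2.756 -2.766 -3.2
v 1.734 -2.601 -1.515
v 1.273 -3.371 -2.04
v 1.165 -2.822 -2.357
v 1.45 -2.346 -2.033
v 2.192 -3.008 -1.32
v 1.73 -3.778 -1.845
v 2.363 -3.888 -1.847
v 2.649 -3.412 -1.522
v 1.624 -3.234 -1.52
v 1.683 -3.065 2.601
v 2.603 -3.407 2.727
v 1.297 -3.875 3.219
v 2.556 -3.127 3.064
v 2.335 -2.835 3.309
v 1.986 -2.588 3.414
v 1.576 -2.436 3.358
v 1.188 -2.408 3.152
v 0.897 -2.511 2.837
v 0.763 -2.723 2.475
v 0.81 -3.002 2.138
v 1.031 -3.295 1.892
v 1.381 -3.541 1.787
v 1.79 -3.694 1.844
v 2.179 -3.721 2.05
v 2.469 -3.619 2.365
v -3.337 0.221 -1.161
v -2.718 0.057 -1.719
v -2.683 -0.101 -0.339
v -2.678 0.607 -1.535
v -2.947 0.976 -1.176
v -3.399 0.993 -0.81
v -3.822 0.648 -0.608
v -4.018 0.104 -0.666
v -3.896 -0.385 -0.955
v -3.513 -0.591 -1.341
v -3.047 -0.416 -1.643
v 0.144 2.177 2.481
v 0.297 3.264 2.991
v -0.907 2.625 1.84
v -0.754 3.712 2.35
v 1.054 2.608 1.29
v 1.207 3.695 1.8
v 0.003 3.056 0.649
v 0.156 4.143 1.159
f 1 38 17
f 38 12 41
f 17 41 6
f 38 41 17
f 1 17 13
f 17 6 18
f 13 18 2
f 17 18 13
f 1 13 22
f 13 2 23
f 22 23 8
f 13 23 22
f 1 22 34
f 22 8 37
f 34 37 11
f 22 37 34
f 1 34 38
f 34 11 42
f 38 42 12
f 34 42 38
f 2 18 29
f 18 6 32
f 29 32 10
f 18 32 29
f 6 41 19
f 41 12 40
f 19 40 5
f 41 40 19
f 12 42 39
f 42 11 35
f 39 35 3
f 42 35 39
f 11 37 36
f 37 8 24
f 36 24 7
f 37 24 36
f 8 23 28
f 23 2 25
f 28 25 9
f 23 25 28
f 4 30 16
f 30 10 31
f 16 31 5
f 30 31 16
f 4 16 14
f 16 5 15
f 14 15 3
f 16 15 14
f 4 14 21
f 14 3 20
f 21 20 7
f 14 20 21
f 4 21 26
f 21 7 27
f 26 27 9
f 21 27 26
f 4 26 30
f 26 9 33
f 30 33 10
f 26 33 30
f 5 31 19
f 31 10 32
f 19 32 6
f 31 32 19
f 3 15 39
f 15 5 40
f 39 40 12
f 15 40 39
f 7 20 36
f 20 3 35
f 36 35 11
f 20 35 36
f 9 27 28
f 27 7 24
f 28 24 8
f 27 24 28
f 10 33 29
f 33 9 25
f 29 25 2
f 33 25 29
f 44 43 46
f 44 46 45
f 46 43 47
f 46 47 45
f 47 43 48
f 47 48 45
f 48 43 49
f 48 49 45
f 49 43 50
f 49 50 45
f 50 43 51
f 50 51 45
f 51 43 52
f 51 52 45
f 52 43 53
f 52 53 45
f 53 43 54
f 53 54 45
f 54 43 55
f 54 55 45
f 55 43 56
f 55 56 45
f 56 43 57
f 56 57 45
f 57 43 58
f 57 58 45
f 58 43 44
f 58 44 45
f 60 59 62
f 60 62 61
f 62 59 63
f 62 63 61
f 63 59 64
f 63 64 61
f 64 59 65
f 64 65 61
f 65 59 66
f 65 66 61
f 66 59 67
f 66 67 61
f 67 59 68
f 67 68 61
f 68 59 69
f 68 69 61
f 69 59 60
f 69 60 61
f 71 73 70
f 74 71 70
f 70 73 72
f 72 74 70
f 71 77 73
f 75 71 74
f 75 77 71
f 73 77 72
f 76 74 72
f 72 77 76
f 76 75 74
f 77 75 76



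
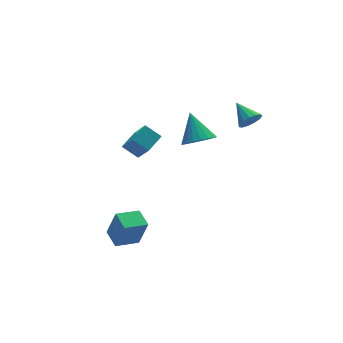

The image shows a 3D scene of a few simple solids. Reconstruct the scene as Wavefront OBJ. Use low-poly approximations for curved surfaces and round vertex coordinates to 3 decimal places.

v -4.751 -0.801 -3.26
v -4.411 -1.185 -1.639
v -4.678 0.29 -3.016
v -4.338 -0.094 -1.396
v -3.422 -0.826 -3.544
v -3.082 -1.21 -1.924
v -3.349 0.265 -3.301
v -3.009 -0.119 -1.68
v 0.674 0.263 2.122
v 1.301 0.737 1.606
v 0.826 1.497 3.438
v 0.937 0.906 1.489
v 0.521 0.949 1.497
v 0.135 0.855 1.629
v -0.144 0.644 1.859
v -0.261 0.358 2.141
v -0.192 0.053 2.419
v 0.047 -0.21 2.638
v 0.412 -0.38 2.755
v 0.828 -0.422 2.747
v 1.213 -0.329 2.615
v 1.492 -0.118 2.385
v 1.609 0.169 2.103
v 1.541 0.474 1.825
v 3.154 -0.632 3.354
v 3.641 -0.826 3.818
v 3.046 0.612 3.986
v 3.834 -0.657 3.519
v 3.812 -0.48 3.167
v 3.581 -0.351 2.875
v 3.214 -0.312 2.734
v 2.829 -0.374 2.79
v 2.547 -0.518 3.025
v 2.458 -0.699 3.365
v 2.59 -0.858 3.7
v 2.901 -0.945 3.926
v 3.293 -0.933 3.97
v -2.295 1.293 1.234
v -2.246 0.235 2.526
v -2.857 1.987 1.824
v -2.808 0.929 3.115
v -1.292 1.791 1.605
v -1.243 0.733 2.896
v -1.854 2.485 2.194
v -1.805 1.427 3.486
f 2 4 1
f 5 2 1
f 1 4 3
f 3 5 1
f 2 8 4
f 6 2 5
f 6 8 2
f 4 8 3
f 7 5 3
f 3 8 7
f 7 6 5
f 8 6 7
f 10 9 12
f 10 12 11
f 12 9 13
f 12 13 11
f 13 9 14
f 13 14 11
f 14 9 15
f 14 15 11
f 15 9 16
f 15 16 11
f 16 9 17
f 16 17 11
f 17 9 18
f 17 18 11
f 18 9 19
f 18 19 11
f 19 9 20
f 19 20 11
f 20 9 21
f 20 21 11
f 21 9 22
f 21 22 11
f 22 9 23
f 22 23 11
f 23 9 24
f 23 24 11
f 24 9 10
f 24 10 11
f 26 25 28
f 26 28 27
f 28 25 29
f 28 29 27
f 29 25 30
f 29 30 27
f 30 25 31
f 30 31 27
f 31 25 32
f 31 32 27
f 32 25 33
f 32 33 27
f 33 25 34
f 33 34 27
f 34 25 35
f 34 35 27
f 35 25 36
f 35 36 27
f 36 25 37
f 36 37 27
f 37 25 26
f 37 26 27
f 39 41 38
f 42 39 38
f 38 41 40
f 40 42 38
f 39 45 41
f 43 39 42
f 43 45 39
f 41 45 40
f 44 42 40
f 40 45 44
f 44 43 42
f 45 43 44



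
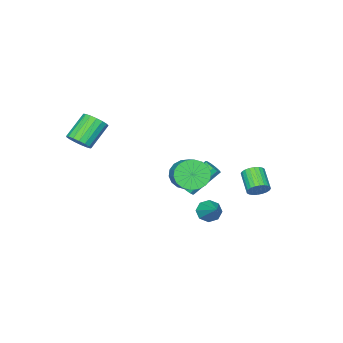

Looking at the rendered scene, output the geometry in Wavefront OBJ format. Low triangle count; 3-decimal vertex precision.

v -2.195 2.405 -0.48
v -1.818 2.495 -0.009
v -2.428 1.584 0.652
v -2.805 1.495 0.18
v -1.993 2.649 0.041
v -2.603 1.738 0.702
v -2.199 2.765 0.012
v -2.808 1.854 0.673
v -2.404 2.827 -0.092
v -3.013 1.916 0.569
v -2.577 2.824 -0.255
v -3.187 1.914 0.406
v -2.692 2.758 -0.453
v -3.302 1.847 0.208
v -2.731 2.638 -0.654
v -3.341 1.727 0.006
v -2.689 2.483 -0.83
v -3.299 1.572 -0.169
v -2.572 2.316 -0.952
v -3.182 1.405 -0.291
v -2.397 2.162 -1.002
v -3.007 1.251 -0.341
v -2.192 2.046 -0.973
v -2.801 1.135 -0.312
v -1.987 1.984 -0.869
v -2.596 1.073 -0.208
v -1.813 1.986 -0.706
v -2.423 1.076 -0.045
v -1.698 2.053 -0.508
v -2.308 1.142 0.153
v -1.659 2.173 -0.306
v -2.269 1.262 0.354
v -1.701 2.328 -0.131
v -2.311 1.417 0.53
v 3.789 -3.944 2.932
v 4.255 -3.82 3.452
v 3.058 -3.833 4.529
v 2.591 -3.956 4.008
v 4.162 -3.51 3.352
v 2.965 -3.522 4.428
v 3.983 -3.298 3.155
v 2.785 -3.311 4.232
v 3.759 -3.235 2.907
v 2.562 -3.247 3.984
v 3.542 -3.333 2.665
v 2.345 -3.346 3.742
v 3.382 -3.572 2.484
v 2.185 -3.585 3.56
v 3.315 -3.896 2.405
v 2.117 -3.909 3.482
v 3.356 -4.231 2.447
v 2.159 -4.243 3.524
v 3.496 -4.499 2.6
v 2.299 -4.512 3.677
v 3.704 -4.641 2.829
v 2.507 -4.654 3.906
v 3.931 -4.623 3.082
v 2.734 -4.636 4.158
v 4.125 -4.449 3.3
v 2.928 -4.462 4.376
v 4.242 -4.159 3.433
v 3.045 -4.172 4.51
v -0.141 1.006 -1.64
v 0.162 1.255 -2.183
v 0.561 2.154 -0.72
v -0.297 1.468 -2.099
v -0.664 1.411 -1.746
v -0.725 1.116 -1.331
v -0.444 0.757 -1.097
v 0.014 0.543 -1.181
v 0.382 0.601 -1.533
v 0.443 0.896 -1.948
v -2.258 -2.448 -2.451
v -1.883 -2.128 -2.257
v -3.167 -1.451 -0.895
v -3.542 -1.772 -1.089
v -2.026 -1.972 -2.468
v -3.309 -1.296 -1.106
v -2.242 -1.968 -2.674
v -3.525 -1.291 -1.312
v -2.464 -2.116 -2.809
v -3.747 -1.439 -1.447
v -2.62 -2.369 -2.831
v -3.903 -1.693 -1.468
v -2.661 -2.648 -2.732
v -3.945 -1.972 -1.369
v -2.575 -2.863 -2.543
v -3.858 -2.187 -1.181
v -2.388 -2.947 -2.326
v -3.671 -2.27 -0.963
v -2.16 -2.872 -2.148
v -3.443 -2.195 -0.786
v -1.963 -2.662 -2.067
v -3.246 -1.986 -0.704
v -1.86 -2.385 -2.107
v -3.143 -1.709 -0.745
v -1.571 -1.762 -0.786
v -0.771 -2.085 -1.161
v 0.01 -1.02 -0.409
v -0.789 -0.698 -0.034
v -0.895 -1.798 -1.439
v -0.114 -0.733 -0.687
v -1.153 -1.503 -1.587
v -0.371 -0.438 -0.835
v -1.493 -1.261 -1.577
v -0.712 -0.196 -0.825
v -1.849 -1.117 -1.41
v -1.068 -0.052 -0.658
v -2.15 -1.102 -1.12
v -1.368 -0.037 -0.368
v -2.336 -1.217 -0.763
v -1.554 -0.152 -0.011
v -2.37 -1.44 -0.411
v -1.589 -0.375 0.341
v -2.246 -1.727 -0.133
v -1.465 -0.662 0.619
v -1.989 -2.022 0.015
v -1.207 -0.957 0.767
v -1.648 -2.264 0.005
v -0.867 -1.199 0.757
v -1.292 -2.408 -0.162
v -0.511 -1.343 0.59
v -0.992 -2.423 -0.452
v -0.21 -1.358 0.3
v -0.806 -2.308 -0.809
v -0.024 -1.243 -0.057
f 2 1 5
f 2 5 3
f 3 5 6
f 3 6 4
f 5 1 7
f 5 7 6
f 6 7 8
f 6 8 4
f 7 1 9
f 7 9 8
f 8 9 10
f 8 10 4
f 9 1 11
f 9 11 10
f 10 11 12
f 10 12 4
f 11 1 13
f 11 13 12
f 12 13 14
f 12 14 4
f 13 1 15
f 13 15 14
f 14 15 16
f 14 16 4
f 15 1 17
f 15 17 16
f 16 17 18
f 16 18 4
f 17 1 19
f 17 19 18
f 18 19 20
f 18 20 4
f 19 1 21
f 19 21 20
f 20 21 22
f 20 22 4
f 21 1 23
f 21 23 22
f 22 23 24
f 22 24 4
f 23 1 25
f 23 25 24
f 24 25 26
f 24 26 4
f 25 1 27
f 25 27 26
f 26 27 28
f 26 28 4
f 27 1 29
f 27 29 28
f 28 29 30
f 28 30 4
f 29 1 31
f 29 31 30
f 30 31 32
f 30 32 4
f 31 1 33
f 31 33 32
f 32 33 34
f 32 34 4
f 33 1 2
f 33 2 34
f 34 2 3
f 34 3 4
f 36 35 39
f 36 39 37
f 37 39 40
f 37 40 38
f 39 35 41
f 39 41 40
f 40 41 42
f 40 42 38
f 41 35 43
f 41 43 42
f 42 43 44
f 42 44 38
f 43 35 45
f 43 45 44
f 44 45 46
f 44 46 38
f 45 35 47
f 45 47 46
f 46 47 48
f 46 48 38
f 47 35 49
f 47 49 48
f 48 49 50
f 48 50 38
f 49 35 51
f 49 51 50
f 50 51 52
f 50 52 38
f 51 35 53
f 51 53 52
f 52 53 54
f 52 54 38
f 53 35 55
f 53 55 54
f 54 55 56
f 54 56 38
f 55 35 57
f 55 57 56
f 56 57 58
f 56 58 38
f 57 35 59
f 57 59 58
f 58 59 60
f 58 60 38
f 59 35 61
f 59 61 60
f 60 61 62
f 60 62 38
f 61 35 36
f 61 36 62
f 62 36 37
f 62 37 38
f 64 63 66
f 64 66 65
f 66 63 67
f 66 67 65
f 67 63 68
f 67 68 65
f 68 63 69
f 68 69 65
f 69 63 70
f 69 70 65
f 70 63 71
f 70 71 65
f 71 63 72
f 71 72 65
f 72 63 64
f 72 64 65
f 74 73 77
f 74 77 75
f 75 77 78
f 75 78 76
f 77 73 79
f 77 79 78
f 78 79 80
f 78 80 76
f 79 73 81
f 79 81 80
f 80 81 82
f 80 82 76
f 81 73 83
f 81 83 82
f 82 83 84
f 82 84 76
f 83 73 85
f 83 85 84
f 84 85 86
f 84 86 76
f 85 73 87
f 85 87 86
f 86 87 88
f 86 88 76
f 87 73 89
f 87 89 88
f 88 89 90
f 88 90 76
f 89 73 91
f 89 91 90
f 90 91 92
f 90 92 76
f 91 73 93
f 91 93 92
f 92 93 94
f 92 94 76
f 93 73 95
f 93 95 94
f 94 95 96
f 94 96 76
f 95 73 74
f 95 74 96
f 96 74 75
f 96 75 76
f 98 97 101
f 98 101 99
f 99 101 102
f 99 102 100
f 101 97 103
f 101 103 102
f 102 103 104
f 102 104 100
f 103 97 105
f 103 105 104
f 104 105 106
f 104 106 100
f 105 97 107
f 105 107 106
f 106 107 108
f 106 108 100
f 107 97 109
f 107 109 108
f 108 109 110
f 108 110 100
f 109 97 111
f 109 111 110
f 110 111 112
f 110 112 100
f 111 97 113
f 111 113 112
f 112 113 114
f 112 114 100
f 113 97 115
f 113 115 114
f 114 115 116
f 114 116 100
f 115 97 117
f 115 117 116
f 116 117 118
f 116 118 100
f 117 97 119
f 117 119 118
f 118 119 120
f 118 120 100
f 119 97 121
f 119 121 120
f 120 121 122
f 120 122 100
f 121 97 123
f 121 123 122
f 122 123 124
f 122 124 100
f 123 97 125
f 123 125 124
f 124 125 126
f 124 126 100
f 125 97 98
f 125 98 126
f 126 98 99
f 126 99 100



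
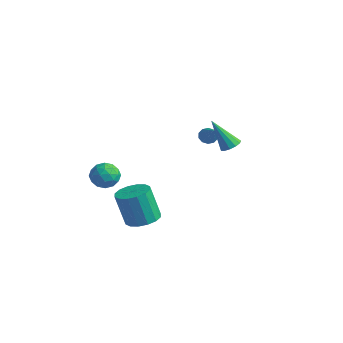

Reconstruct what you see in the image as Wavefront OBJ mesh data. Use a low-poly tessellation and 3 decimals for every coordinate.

v 3.48 1.976 1.896
v 3.969 2.178 2.201
v 2.7 1.324 3.584
v 3.743 2.437 2.196
v 3.434 2.55 2.097
v 3.14 2.481 1.934
v 2.954 2.251 1.759
v 2.934 1.934 1.628
v 3.089 1.63 1.582
v 3.367 1.436 1.636
v 3.682 1.414 1.772
v 3.932 1.57 1.949
v 4.039 1.854 2.108
v -1.239 -0.12 -4.994
v -0.312 -0.5 -4.864
v -0.755 -0.879 -2.816
v -1.681 -0.5 -2.946
v -0.265 0.01 -4.76
v -0.708 -0.369 -2.711
v -0.479 0.485 -4.718
v -0.922 0.106 -2.669
v -0.896 0.798 -4.75
v -1.339 0.419 -2.702
v -1.406 0.865 -4.848
v -1.848 0.486 -2.799
v -1.87 0.668 -4.985
v -2.313 0.289 -2.936
v -2.165 0.259 -5.124
v -2.608 -0.12 -3.076
v -2.212 -0.251 -5.229
v -2.655 -0.63 -3.18
v -1.998 -0.726 -5.271
v -2.441 -1.105 -3.222
v -1.581 -1.039 -5.238
v -2.024 -1.418 -3.19
v -1.072 -1.106 -5.141
v -1.514 -1.485 -3.092
v -0.607 -0.909 -5.004
v -1.05 -1.288 -2.955
v -0.588 3.796 0.385
v -0.241 4.174 0.186
v 0.708 3.184 1.475
v -0.402 4.309 0.453
v -0.634 4.249 0.694
v -0.848 4.015 0.818
v -0.962 3.698 0.776
v -0.934 3.418 0.585
v -0.773 3.283 0.318
v -0.542 3.344 0.076
v -0.328 3.577 -0.047
v -0.213 3.894 -0.005
v -3.394 -0.498 -2.031
v -2.63 -0.692 -2.474
v -3.49 -1.888 -1.586
v -2.726 -2.082 -2.029
v -2.702 -1.555 -1.294
v -2.642 -0.696 -1.569
v -3.478 -1.884 -2.491
v -3.418 -1.025 -2.766
v -2.681 -1.549 -2.757
v -2.202 -1.346 -2.018
v -3.918 -1.234 -2.042
v -3.439 -1.031 -1.303
v -3.003 -0.473 -2.291
v -3.117 -2.107 -1.769
v -3.102 -1.797 -1.337
v -2.653 -1.912 -1.597
v -3.011 -0.475 -1.76
v -2.562 -0.589 -2.02
v -2.604 -1.097 -1.327
v -3.558 -1.991 -2.04
v -3.109 -2.105 -2.3
v -3.467 -0.668 -2.463
v -3.018 -0.783 -2.723
v -3.516 -1.483 -2.733
v -2.584 -1.091 -2.718
v -2.641 -1.908 -2.457
v -3.083 -1.791 -2.728
v -3.048 -1.286 -2.89
v -2.303 -0.971 -2.284
v -2.359 -1.788 -2.022
v -2.345 -1.479 -1.591
v -2.31 -0.973 -1.752
v -2.333 -1.475 -2.451
v -3.761 -0.792 -2.038
v -3.817 -1.609 -1.776
v -3.81 -1.607 -2.308
v -3.775 -1.101 -2.469
v -3.479 -0.672 -1.603
v -3.536 -1.489 -1.342
v -3.072 -1.294 -1.17
v -3.037 -0.789 -1.332
v -3.787 -1.105 -1.609
f 2 1 4
f 2 4 3
f 4 1 5
f 4 5 3
f 5 1 6
f 5 6 3
f 6 1 7
f 6 7 3
f 7 1 8
f 7 8 3
f 8 1 9
f 8 9 3
f 9 1 10
f 9 10 3
f 10 1 11
f 10 11 3
f 11 1 12
f 11 12 3
f 12 1 13
f 12 13 3
f 13 1 2
f 13 2 3
f 15 14 18
f 15 18 16
f 16 18 19
f 16 19 17
f 18 14 20
f 18 20 19
f 19 20 21
f 19 21 17
f 20 14 22
f 20 22 21
f 21 22 23
f 21 23 17
f 22 14 24
f 22 24 23
f 23 24 25
f 23 25 17
f 24 14 26
f 24 26 25
f 25 26 27
f 25 27 17
f 26 14 28
f 26 28 27
f 27 28 29
f 27 29 17
f 28 14 30
f 28 30 29
f 29 30 31
f 29 31 17
f 30 14 32
f 30 32 31
f 31 32 33
f 31 33 17
f 32 14 34
f 32 34 33
f 33 34 35
f 33 35 17
f 34 14 36
f 34 36 35
f 35 36 37
f 35 37 17
f 36 14 38
f 36 38 37
f 37 38 39
f 37 39 17
f 38 14 15
f 38 15 39
f 39 15 16
f 39 16 17
f 41 40 43
f 41 43 42
f 43 40 44
f 43 44 42
f 44 40 45
f 44 45 42
f 45 40 46
f 45 46 42
f 46 40 47
f 46 47 42
f 47 40 48
f 47 48 42
f 48 40 49
f 48 49 42
f 49 40 50
f 49 50 42
f 50 40 51
f 50 51 42
f 51 40 41
f 51 41 42
f 52 89 68
f 89 63 92
f 68 92 57
f 89 92 68
f 52 68 64
f 68 57 69
f 64 69 53
f 68 69 64
f 52 64 73
f 64 53 74
f 73 74 59
f 64 74 73
f 52 73 85
f 73 59 88
f 85 88 62
f 73 88 85
f 52 85 89
f 85 62 93
f 89 93 63
f 85 93 89
f 53 69 80
f 69 57 83
f 80 83 61
f 69 83 80
f 57 92 70
f 92 63 91
f 70 91 56
f 92 91 70
f 63 93 90
f 93 62 86
f 90 86 54
f 93 86 90
f 62 88 87
f 88 59 75
f 87 75 58
f 88 75 87
f 59 74 79
f 74 53 76
f 79 76 60
f 74 76 79
f 55 81 67
f 81 61 82
f 67 82 56
f 81 82 67
f 55 67 65
f 67 56 66
f 65 66 54
f 67 66 65
f 55 65 72
f 65 54 71
f 72 71 58
f 65 71 72
f 55 72 77
f 72 58 78
f 77 78 60
f 72 78 77
f 55 77 81
f 77 60 84
f 81 84 61
f 77 84 81
f 56 82 70
f 82 61 83
f 70 83 57
f 82 83 70
f 54 66 90
f 66 56 91
f 90 91 63
f 66 91 90
f 58 71 87
f 71 54 86
f 87 86 62
f 71 86 87
f 60 78 79
f 78 58 75
f 79 75 59
f 78 75 79
f 61 84 80
f 84 60 76
f 80 76 53
f 84 76 80



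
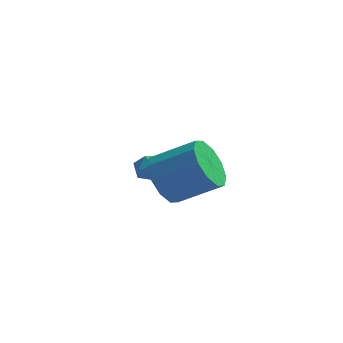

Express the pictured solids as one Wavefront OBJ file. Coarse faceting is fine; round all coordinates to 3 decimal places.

v -3.839 4.386 -4.182
v -3.223 4.489 -3.997
v -3.857 3.491 -3.623
v -3.241 3.594 -3.438
v -3.717 3.98 -3.216
v -3.706 4.533 -3.561
v -3.374 3.447 -4.059
v -3.363 4 -4.404
v -2.935 3.909 -3.921
v -3.147 4.238 -3.4
v -3.933 3.742 -4.22
v -4.145 4.071 -3.699
v -2.278 -0.125 -1.503
v -1.749 -0.423 -2.335
v -0.232 -0.312 -1.409
v -0.762 -0.015 -0.577
v -1.789 0.212 -2.344
v -0.273 0.323 -1.418
v -2.016 0.719 -2.032
v -0.5 0.829 -1.107
v -2.344 0.902 -1.518
v -0.827 1.013 -0.592
v -2.646 0.694 -0.998
v -1.13 0.804 -0.073
v -2.808 0.172 -0.671
v -1.291 0.283 0.255
v -2.767 -0.463 -0.662
v -1.251 -0.352 0.264
v -2.54 -0.969 -0.973
v -1.024 -0.859 -0.048
v -2.213 -1.153 -1.488
v -0.696 -1.042 -0.562
v -1.91 -0.944 -2.007
v -0.394 -0.834 -1.082
f 1 12 6
f 1 6 2
f 1 2 8
f 1 8 11
f 1 11 12
f 2 6 10
f 6 12 5
f 12 11 3
f 11 8 7
f 8 2 9
f 4 10 5
f 4 5 3
f 4 3 7
f 4 7 9
f 4 9 10
f 5 10 6
f 3 5 12
f 7 3 11
f 9 7 8
f 10 9 2
f 14 13 17
f 14 17 15
f 15 17 18
f 15 18 16
f 17 13 19
f 17 19 18
f 18 19 20
f 18 20 16
f 19 13 21
f 19 21 20
f 20 21 22
f 20 22 16
f 21 13 23
f 21 23 22
f 22 23 24
f 22 24 16
f 23 13 25
f 23 25 24
f 24 25 26
f 24 26 16
f 25 13 27
f 25 27 26
f 26 27 28
f 26 28 16
f 27 13 29
f 27 29 28
f 28 29 30
f 28 30 16
f 29 13 31
f 29 31 30
f 30 31 32
f 30 32 16
f 31 13 33
f 31 33 32
f 32 33 34
f 32 34 16
f 33 13 14
f 33 14 34
f 34 14 15
f 34 15 16



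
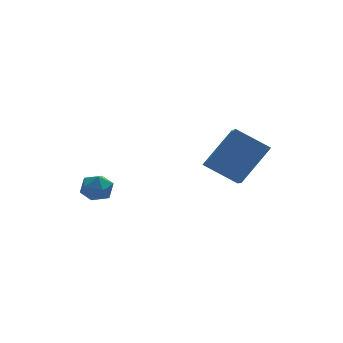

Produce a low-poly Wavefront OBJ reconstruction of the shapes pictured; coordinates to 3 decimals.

v -4.043 4.211 -2.173
v -3.738 4.459 -2.758
v -3.602 3.181 -2.382
v -3.297 3.429 -2.967
v -3.069 3.64 -2.334
v -3.342 4.276 -2.205
v -3.998 3.364 -2.935
v -4.271 4 -2.806
v -3.711 3.936 -3.229
v -3.137 4.106 -2.857
v -4.203 3.534 -2.283
v -3.629 3.704 -1.911
v -0.54 0.715 -0.288
v -0.785 -0.389 0.331
v 0.707 1.19 1.05
v 0.462 0.085 1.67
v 0.558 0.035 -1.07
v 0.313 -1.07 -0.45
v 1.805 0.509 0.269
v 1.56 -0.595 0.888
f 1 12 6
f 1 6 2
f 1 2 8
f 1 8 11
f 1 11 12
f 2 6 10
f 6 12 5
f 12 11 3
f 11 8 7
f 8 2 9
f 4 10 5
f 4 5 3
f 4 3 7
f 4 7 9
f 4 9 10
f 5 10 6
f 3 5 12
f 7 3 11
f 9 7 8
f 10 9 2
f 14 16 13
f 17 14 13
f 13 16 15
f 15 17 13
f 14 20 16
f 18 14 17
f 18 20 14
f 16 20 15
f 19 17 15
f 15 20 19
f 19 18 17
f 20 18 19



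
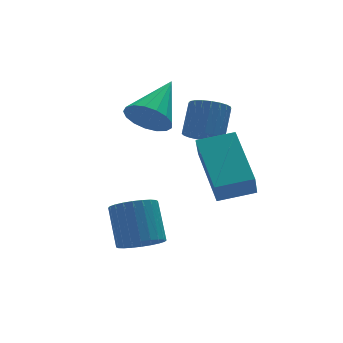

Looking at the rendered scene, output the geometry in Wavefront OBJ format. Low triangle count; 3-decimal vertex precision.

v -1.498 -0.02 -0.274
v -0.924 -0.416 0.001
v -0.788 0.563 1.129
v -1.362 0.96 0.854
v -0.785 -0.231 -0.177
v -0.649 0.749 0.951
v -0.754 -0.013 -0.37
v -0.618 0.967 0.759
v -0.836 0.204 -0.548
v -0.701 1.183 0.58
v -1.02 0.387 -0.685
v -0.884 1.366 0.444
v -1.276 0.508 -0.759
v -1.14 1.487 0.37
v -1.565 0.549 -0.759
v -1.43 1.528 0.369
v -1.845 0.503 -0.686
v -1.709 1.482 0.443
v -2.072 0.377 -0.549
v -1.936 1.356 0.579
v -2.211 0.191 -0.371
v -2.075 1.171 0.757
v -2.242 -0.027 -0.179
v -2.106 0.953 0.95
v -2.159 -0.243 -0
v -2.024 0.736 1.128
v -1.976 -0.426 0.136
v -1.84 0.553 1.265
v -1.72 -0.547 0.21
v -1.584 0.432 1.339
v -1.43 -0.588 0.211
v -1.295 0.391 1.339
v -1.151 -0.542 0.137
v -1.015 0.437 1.266
v 0.879 -0.131 1.078
v 0.617 -0.521 1.926
v 1.128 1.816 2.051
v 0.866 1.425 2.899
v 2.074 -0.405 1.321
v 1.812 -0.796 2.169
v 2.323 1.541 2.294
v 2.061 1.151 3.142
v 1.705 2.738 2.241
v 2.035 2.183 2.455
v 2.564 2.867 3.413
v 2.235 3.422 3.199
v 2.22 2.295 2.273
v 2.749 2.978 3.231
v 2.316 2.483 2.085
v 2.846 3.167 3.043
v 2.307 2.716 1.925
v 2.836 3.399 2.882
v 2.193 2.952 1.819
v 2.723 3.636 2.776
v 1.995 3.152 1.786
v 2.525 3.835 2.743
v 1.747 3.28 1.832
v 2.277 3.963 2.789
v 1.492 3.314 1.948
v 2.022 3.997 2.906
v 1.274 3.249 2.116
v 1.803 3.932 3.073
v 1.13 3.095 2.305
v 1.659 3.779 3.262
v 1.086 2.88 2.483
v 1.615 3.563 3.44
v 1.148 2.64 2.619
v 1.678 3.324 3.577
v 1.308 2.418 2.69
v 1.837 3.101 3.648
v 1.535 2.25 2.683
v 2.065 2.934 3.641
v 1.793 2.168 2.6
v 2.322 2.851 3.558
v -0.149 2.746 3.417
v 0.398 2.603 2.824
v 1.089 3.814 4.303
v 0.209 2.924 2.701
v -0.063 3.205 2.743
v -0.354 3.38 2.939
v -0.598 3.41 3.244
v -0.74 3.288 3.589
v -0.746 3.042 3.895
v -0.616 2.728 4.091
v -0.378 2.418 4.133
v -0.088 2.183 4.01
v 0.188 2.078 3.752
v 0.386 2.125 3.417
v 0.462 2.315 3.082
f 2 1 5
f 2 5 3
f 3 5 6
f 3 6 4
f 5 1 7
f 5 7 6
f 6 7 8
f 6 8 4
f 7 1 9
f 7 9 8
f 8 9 10
f 8 10 4
f 9 1 11
f 9 11 10
f 10 11 12
f 10 12 4
f 11 1 13
f 11 13 12
f 12 13 14
f 12 14 4
f 13 1 15
f 13 15 14
f 14 15 16
f 14 16 4
f 15 1 17
f 15 17 16
f 16 17 18
f 16 18 4
f 17 1 19
f 17 19 18
f 18 19 20
f 18 20 4
f 19 1 21
f 19 21 20
f 20 21 22
f 20 22 4
f 21 1 23
f 21 23 22
f 22 23 24
f 22 24 4
f 23 1 25
f 23 25 24
f 24 25 26
f 24 26 4
f 25 1 27
f 25 27 26
f 26 27 28
f 26 28 4
f 27 1 29
f 27 29 28
f 28 29 30
f 28 30 4
f 29 1 31
f 29 31 30
f 30 31 32
f 30 32 4
f 31 1 33
f 31 33 32
f 32 33 34
f 32 34 4
f 33 1 2
f 33 2 34
f 34 2 3
f 34 3 4
f 36 38 35
f 39 36 35
f 35 38 37
f 37 39 35
f 36 42 38
f 40 36 39
f 40 42 36
f 38 42 37
f 41 39 37
f 37 42 41
f 41 40 39
f 42 40 41
f 44 43 47
f 44 47 45
f 45 47 48
f 45 48 46
f 47 43 49
f 47 49 48
f 48 49 50
f 48 50 46
f 49 43 51
f 49 51 50
f 50 51 52
f 50 52 46
f 51 43 53
f 51 53 52
f 52 53 54
f 52 54 46
f 53 43 55
f 53 55 54
f 54 55 56
f 54 56 46
f 55 43 57
f 55 57 56
f 56 57 58
f 56 58 46
f 57 43 59
f 57 59 58
f 58 59 60
f 58 60 46
f 59 43 61
f 59 61 60
f 60 61 62
f 60 62 46
f 61 43 63
f 61 63 62
f 62 63 64
f 62 64 46
f 63 43 65
f 63 65 64
f 64 65 66
f 64 66 46
f 65 43 67
f 65 67 66
f 66 67 68
f 66 68 46
f 67 43 69
f 67 69 68
f 68 69 70
f 68 70 46
f 69 43 71
f 69 71 70
f 70 71 72
f 70 72 46
f 71 43 73
f 71 73 72
f 72 73 74
f 72 74 46
f 73 43 44
f 73 44 74
f 74 44 45
f 74 45 46
f 76 75 78
f 76 78 77
f 78 75 79
f 78 79 77
f 79 75 80
f 79 80 77
f 80 75 81
f 80 81 77
f 81 75 82
f 81 82 77
f 82 75 83
f 82 83 77
f 83 75 84
f 83 84 77
f 84 75 85
f 84 85 77
f 85 75 86
f 85 86 77
f 86 75 87
f 86 87 77
f 87 75 88
f 87 88 77
f 88 75 89
f 88 89 77
f 89 75 76
f 89 76 77



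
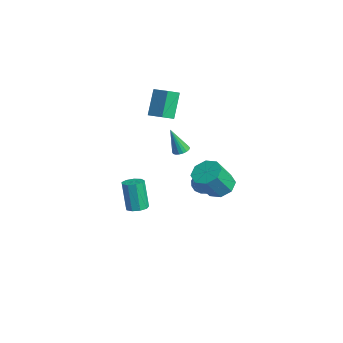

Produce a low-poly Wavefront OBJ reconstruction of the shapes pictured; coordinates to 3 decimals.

v 0.942 -3.73 -1.681
v 1.581 -3.806 -1.496
v 1.037 -3.847 0.366
v 0.398 -3.77 0.181
v 1.476 -3.361 -1.517
v 0.932 -3.401 0.345
v 1.121 -3.088 -1.614
v 0.577 -3.128 0.247
v 0.683 -3.115 -1.743
v 0.139 -3.156 0.118
v 0.365 -3.43 -1.843
v -0.179 -3.471 0.019
v 0.317 -3.886 -1.867
v -0.227 -3.926 -0.005
v 0.562 -4.268 -1.804
v 0.018 -4.308 0.058
v 0.985 -4.398 -1.683
v 0.441 -4.439 0.179
v 1.387 -4.216 -1.561
v 0.843 -4.257 0.3
v -2.381 2.272 -3.617
v -1.603 2.154 -3.353
v -2.837 1.486 -2.627
v -2.059 1.368 -2.363
v -2.415 2.114 -2.283
v -2.134 2.599 -2.895
v -2.306 1.041 -3.085
v -2.025 1.526 -3.697
v -1.556 1.393 -3.024
v -1.624 2.056 -2.528
v -2.816 1.584 -3.452
v -2.884 2.247 -2.956
v -1.952 2.282 -3.572
v -2.488 1.358 -2.408
v -2.698 1.796 -2.361
v -2.24 1.727 -2.206
v -2.264 2.544 -3.303
v -1.806 2.474 -3.147
v -2.284 2.451 -2.519
v -2.634 1.166 -2.833
v -2.176 1.096 -2.677
v -2.2 1.913 -3.774
v -1.742 1.844 -3.619
v -2.156 1.189 -3.461
v -1.467 1.765 -3.223
v -1.735 1.303 -2.641
v -1.881 1.111 -3.066
v -1.715 1.396 -3.425
v -1.507 2.155 -2.932
v -1.775 1.693 -2.35
v -1.985 2.131 -2.303
v -1.819 2.417 -2.663
v -1.48 1.707 -2.738
v -2.665 1.947 -3.63
v -2.933 1.485 -3.048
v -2.621 1.223 -3.317
v -2.455 1.509 -3.677
v -2.705 2.337 -3.339
v -2.973 1.875 -2.757
v -2.725 2.244 -2.555
v -2.559 2.529 -2.914
v -2.96 1.933 -3.242
v 1.069 -1.083 2.565
v 1.438 -0.746 2.741
v 0.771 -1.617 4.215
v 1.241 -0.616 2.747
v 1.01 -0.579 2.717
v 0.791 -0.641 2.657
v 0.627 -0.792 2.579
v 0.55 -0.999 2.498
v 0.576 -1.224 2.43
v 0.7 -1.42 2.389
v 0.897 -1.55 2.383
v 1.128 -1.587 2.412
v 1.347 -1.525 2.472
v 1.511 -1.375 2.55
v 1.588 -1.167 2.631
v 1.562 -0.942 2.699
v -4.859 0.44 3.907
v -4.586 -0.431 4.406
v -3.832 0.924 4.191
v -3.559 0.053 4.689
v -4.081 -0.253 2.271
v -3.808 -1.124 2.769
v -3.054 0.231 2.554
v -2.781 -0.64 3.053
v 3.569 0.243 0.781
v 4.371 -0.096 0.402
v 4.674 -1.121 1.961
v 3.871 -0.783 2.339
v 4.479 0.514 0.783
v 4.782 -0.511 2.341
v 4.053 0.965 1.162
v 4.356 -0.06 2.721
v 3.344 0.993 1.318
v 3.646 -0.032 2.877
v 2.766 0.581 1.159
v 3.069 -0.444 2.718
v 2.658 -0.029 0.779
v 2.961 -1.054 2.337
v 3.084 -0.48 0.399
v 3.387 -1.505 1.958
v 3.794 -0.508 0.243
v 4.096 -1.533 1.802
f 2 1 5
f 2 5 3
f 3 5 6
f 3 6 4
f 5 1 7
f 5 7 6
f 6 7 8
f 6 8 4
f 7 1 9
f 7 9 8
f 8 9 10
f 8 10 4
f 9 1 11
f 9 11 10
f 10 11 12
f 10 12 4
f 11 1 13
f 11 13 12
f 12 13 14
f 12 14 4
f 13 1 15
f 13 15 14
f 14 15 16
f 14 16 4
f 15 1 17
f 15 17 16
f 16 17 18
f 16 18 4
f 17 1 19
f 17 19 18
f 18 19 20
f 18 20 4
f 19 1 2
f 19 2 20
f 20 2 3
f 20 3 4
f 21 58 37
f 58 32 61
f 37 61 26
f 58 61 37
f 21 37 33
f 37 26 38
f 33 38 22
f 37 38 33
f 21 33 42
f 33 22 43
f 42 43 28
f 33 43 42
f 21 42 54
f 42 28 57
f 54 57 31
f 42 57 54
f 21 54 58
f 54 31 62
f 58 62 32
f 54 62 58
f 22 38 49
f 38 26 52
f 49 52 30
f 38 52 49
f 26 61 39
f 61 32 60
f 39 60 25
f 61 60 39
f 32 62 59
f 62 31 55
f 59 55 23
f 62 55 59
f 31 57 56
f 57 28 44
f 56 44 27
f 57 44 56
f 28 43 48
f 43 22 45
f 48 45 29
f 43 45 48
f 24 50 36
f 50 30 51
f 36 51 25
f 50 51 36
f 24 36 34
f 36 25 35
f 34 35 23
f 36 35 34
f 24 34 41
f 34 23 40
f 41 40 27
f 34 40 41
f 24 41 46
f 41 27 47
f 46 47 29
f 41 47 46
f 24 46 50
f 46 29 53
f 50 53 30
f 46 53 50
f 25 51 39
f 51 30 52
f 39 52 26
f 51 52 39
f 23 35 59
f 35 25 60
f 59 60 32
f 35 60 59
f 27 40 56
f 40 23 55
f 56 55 31
f 40 55 56
f 29 47 48
f 47 27 44
f 48 44 28
f 47 44 48
f 30 53 49
f 53 29 45
f 49 45 22
f 53 45 49
f 64 63 66
f 64 66 65
f 66 63 67
f 66 67 65
f 67 63 68
f 67 68 65
f 68 63 69
f 68 69 65
f 69 63 70
f 69 70 65
f 70 63 71
f 70 71 65
f 71 63 72
f 71 72 65
f 72 63 73
f 72 73 65
f 73 63 74
f 73 74 65
f 74 63 75
f 74 75 65
f 75 63 76
f 75 76 65
f 76 63 77
f 76 77 65
f 77 63 78
f 77 78 65
f 78 63 64
f 78 64 65
f 80 82 79
f 83 80 79
f 79 82 81
f 81 83 79
f 80 86 82
f 84 80 83
f 84 86 80
f 82 86 81
f 85 83 81
f 81 86 85
f 85 84 83
f 86 84 85
f 88 87 91
f 88 91 89
f 89 91 92
f 89 92 90
f 91 87 93
f 91 93 92
f 92 93 94
f 92 94 90
f 93 87 95
f 93 95 94
f 94 95 96
f 94 96 90
f 95 87 97
f 95 97 96
f 96 97 98
f 96 98 90
f 97 87 99
f 97 99 98
f 98 99 100
f 98 100 90
f 99 87 101
f 99 101 100
f 100 101 102
f 100 102 90
f 101 87 103
f 101 103 102
f 102 103 104
f 102 104 90
f 103 87 88
f 103 88 104
f 104 88 89
f 104 89 90



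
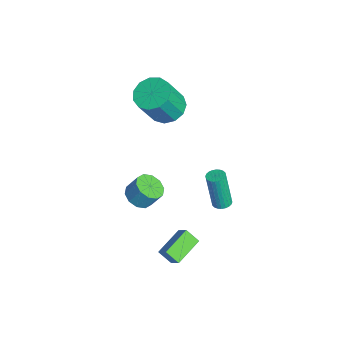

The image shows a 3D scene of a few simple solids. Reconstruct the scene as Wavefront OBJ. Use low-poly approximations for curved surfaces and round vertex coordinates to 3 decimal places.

v 0.137 -3.422 0.005
v 0.627 -4 0.227
v 0.833 -3.477 1.137
v 0.343 -2.898 0.915
v 0.887 -3.67 -0.022
v 1.092 -3.146 0.889
v 0.86 -3.245 -0.26
v 1.066 -2.721 0.65
v 0.557 -2.887 -0.397
v 0.763 -2.364 0.513
v 0.094 -2.734 -0.381
v 0.299 -2.21 0.529
v -0.353 -2.843 -0.217
v -0.147 -2.32 0.693
v -0.612 -3.174 0.031
v -0.407 -2.65 0.942
v -0.586 -3.599 0.27
v -0.38 -3.075 1.18
v -0.283 -3.956 0.407
v -0.077 -3.433 1.317
v 0.181 -4.11 0.391
v 0.386 -3.586 1.301
v -0.469 0.87 -2.305
v -0.07 0.552 -2.289
v -0.372 0.273 -0.22
v -0.771 0.59 -0.235
v 0.018 0.727 -2.253
v -0.284 0.447 -0.184
v 0.032 0.923 -2.224
v -0.27 0.644 -0.155
v -0.03 1.111 -2.208
v -0.332 0.832 -0.139
v -0.159 1.263 -2.206
v -0.461 0.983 -0.137
v -0.335 1.355 -2.22
v -0.638 1.075 -0.15
v -0.532 1.372 -2.246
v -0.834 1.093 -0.177
v -0.719 1.314 -2.281
v -1.021 1.034 -0.212
v -0.868 1.187 -2.32
v -1.17 0.908 -0.251
v -0.956 1.013 -2.356
v -1.258 0.733 -0.287
v -0.97 0.816 -2.385
v -1.272 0.537 -0.316
v -0.908 0.628 -2.401
v -1.21 0.349 -0.332
v -0.779 0.477 -2.403
v -1.081 0.197 -0.334
v -0.602 0.385 -2.39
v -0.905 0.105 -0.32
v -0.406 0.367 -2.363
v -0.708 0.088 -0.294
v -0.219 0.426 -2.328
v -0.521 0.146 -0.259
v -3.931 -1.159 2.601
v -3.454 -1.904 2.113
v -2.952 -2.786 3.951
v -3.429 -2.041 4.439
v -3.067 -1.497 2.202
v -2.564 -2.379 4.041
v -2.954 -0.982 2.418
v -2.451 -1.864 4.257
v -3.151 -0.524 2.692
v -2.649 -1.406 4.53
v -3.596 -0.267 2.937
v -3.094 -1.149 4.775
v -4.148 -0.294 3.075
v -3.645 -1.176 4.913
v -4.631 -0.595 3.063
v -4.128 -1.477 4.901
v -4.891 -1.075 2.904
v -4.389 -1.957 4.742
v -4.847 -1.582 2.648
v -4.345 -2.464 4.487
v -4.512 -1.954 2.378
v -4.01 -2.836 4.216
v -3.993 -2.074 2.179
v -3.49 -2.956 4.017
v 1.14 -1.674 -2.224
v 1.731 -1.422 -1.58
v 1.55 -1.133 -2.814
v 2.142 -0.88 -2.17
v 2.118 -2.88 -2.65
v 2.71 -2.627 -2.006
v 2.529 -2.338 -3.24
v 3.12 -2.086 -2.596
f 2 1 5
f 2 5 3
f 3 5 6
f 3 6 4
f 5 1 7
f 5 7 6
f 6 7 8
f 6 8 4
f 7 1 9
f 7 9 8
f 8 9 10
f 8 10 4
f 9 1 11
f 9 11 10
f 10 11 12
f 10 12 4
f 11 1 13
f 11 13 12
f 12 13 14
f 12 14 4
f 13 1 15
f 13 15 14
f 14 15 16
f 14 16 4
f 15 1 17
f 15 17 16
f 16 17 18
f 16 18 4
f 17 1 19
f 17 19 18
f 18 19 20
f 18 20 4
f 19 1 21
f 19 21 20
f 20 21 22
f 20 22 4
f 21 1 2
f 21 2 22
f 22 2 3
f 22 3 4
f 24 23 27
f 24 27 25
f 25 27 28
f 25 28 26
f 27 23 29
f 27 29 28
f 28 29 30
f 28 30 26
f 29 23 31
f 29 31 30
f 30 31 32
f 30 32 26
f 31 23 33
f 31 33 32
f 32 33 34
f 32 34 26
f 33 23 35
f 33 35 34
f 34 35 36
f 34 36 26
f 35 23 37
f 35 37 36
f 36 37 38
f 36 38 26
f 37 23 39
f 37 39 38
f 38 39 40
f 38 40 26
f 39 23 41
f 39 41 40
f 40 41 42
f 40 42 26
f 41 23 43
f 41 43 42
f 42 43 44
f 42 44 26
f 43 23 45
f 43 45 44
f 44 45 46
f 44 46 26
f 45 23 47
f 45 47 46
f 46 47 48
f 46 48 26
f 47 23 49
f 47 49 48
f 48 49 50
f 48 50 26
f 49 23 51
f 49 51 50
f 50 51 52
f 50 52 26
f 51 23 53
f 51 53 52
f 52 53 54
f 52 54 26
f 53 23 55
f 53 55 54
f 54 55 56
f 54 56 26
f 55 23 24
f 55 24 56
f 56 24 25
f 56 25 26
f 58 57 61
f 58 61 59
f 59 61 62
f 59 62 60
f 61 57 63
f 61 63 62
f 62 63 64
f 62 64 60
f 63 57 65
f 63 65 64
f 64 65 66
f 64 66 60
f 65 57 67
f 65 67 66
f 66 67 68
f 66 68 60
f 67 57 69
f 67 69 68
f 68 69 70
f 68 70 60
f 69 57 71
f 69 71 70
f 70 71 72
f 70 72 60
f 71 57 73
f 71 73 72
f 72 73 74
f 72 74 60
f 73 57 75
f 73 75 74
f 74 75 76
f 74 76 60
f 75 57 77
f 75 77 76
f 76 77 78
f 76 78 60
f 77 57 79
f 77 79 78
f 78 79 80
f 78 80 60
f 79 57 58
f 79 58 80
f 80 58 59
f 80 59 60
f 82 84 81
f 85 82 81
f 81 84 83
f 83 85 81
f 82 88 84
f 86 82 85
f 86 88 82
f 84 88 83
f 87 85 83
f 83 88 87
f 87 86 85
f 88 86 87

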